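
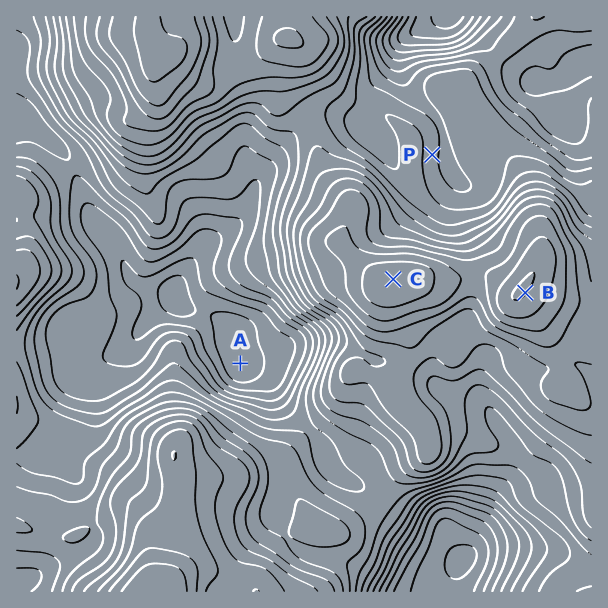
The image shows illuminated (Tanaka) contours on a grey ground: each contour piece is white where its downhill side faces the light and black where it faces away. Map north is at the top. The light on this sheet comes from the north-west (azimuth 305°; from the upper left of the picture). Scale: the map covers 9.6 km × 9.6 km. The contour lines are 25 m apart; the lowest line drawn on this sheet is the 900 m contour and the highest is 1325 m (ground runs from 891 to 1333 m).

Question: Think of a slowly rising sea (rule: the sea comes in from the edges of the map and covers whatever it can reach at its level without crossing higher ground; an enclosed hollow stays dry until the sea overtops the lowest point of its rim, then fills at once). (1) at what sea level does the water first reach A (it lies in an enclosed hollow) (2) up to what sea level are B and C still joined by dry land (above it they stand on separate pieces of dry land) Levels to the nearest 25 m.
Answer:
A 1050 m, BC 1275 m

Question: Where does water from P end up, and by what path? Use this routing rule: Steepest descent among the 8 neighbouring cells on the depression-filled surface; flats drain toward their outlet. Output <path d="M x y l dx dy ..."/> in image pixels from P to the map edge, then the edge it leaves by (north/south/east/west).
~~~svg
<path d="M432 155l8 0 1-2 0-12 2-1 0-9-6-12-30-30 0-3-3-5 0-4-2-2 0-31 14-14 27-13"/>
exit: north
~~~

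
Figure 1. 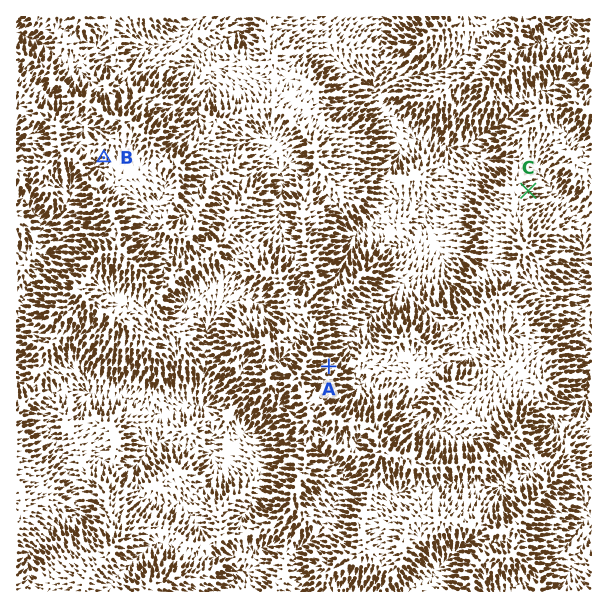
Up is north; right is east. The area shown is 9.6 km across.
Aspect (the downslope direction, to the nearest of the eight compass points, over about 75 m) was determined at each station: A NE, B SW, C E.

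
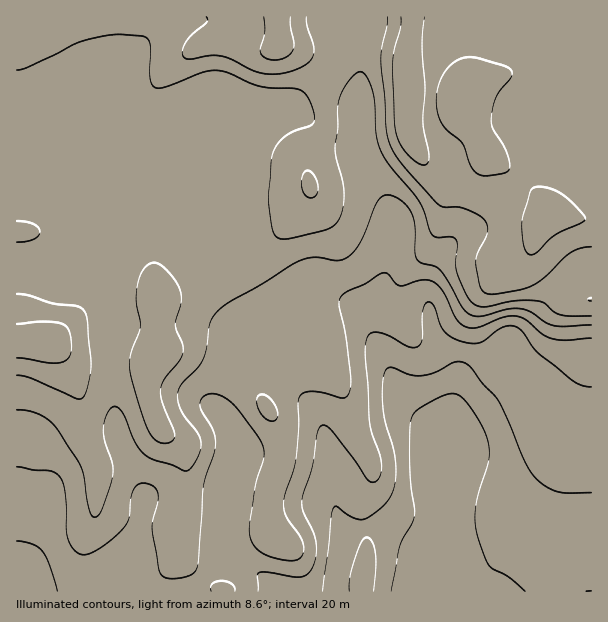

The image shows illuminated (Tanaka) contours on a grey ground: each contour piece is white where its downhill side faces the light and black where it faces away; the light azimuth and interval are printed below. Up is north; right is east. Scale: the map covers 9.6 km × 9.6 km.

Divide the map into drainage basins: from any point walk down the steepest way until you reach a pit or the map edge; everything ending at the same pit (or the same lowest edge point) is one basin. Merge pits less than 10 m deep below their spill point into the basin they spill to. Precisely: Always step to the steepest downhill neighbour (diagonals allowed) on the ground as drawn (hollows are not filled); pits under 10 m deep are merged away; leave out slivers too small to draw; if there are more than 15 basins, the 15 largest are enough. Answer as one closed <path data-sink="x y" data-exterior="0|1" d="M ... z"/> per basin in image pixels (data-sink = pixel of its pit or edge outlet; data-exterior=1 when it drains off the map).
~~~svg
<path data-sink="443 591" data-exterior="1" d="M591 16l-575 1 0 327 35 0 27 26 11 4 43-1 9-3 10-8-3 7 0 26 3 12 9 21 18 16 8 18 0 41-6 25 1 27 9 14 13 11 22 12 367-1z"/><path data-sink="17 591" data-exterior="1" d="M51 344l-35 1 0 246 208 1-2-3-10-3-18-14-13-17-1-27 6-25 0-41-8-18-18-16-9-21-3-12 2-32-9 7-9 3-43 1-11-4z"/>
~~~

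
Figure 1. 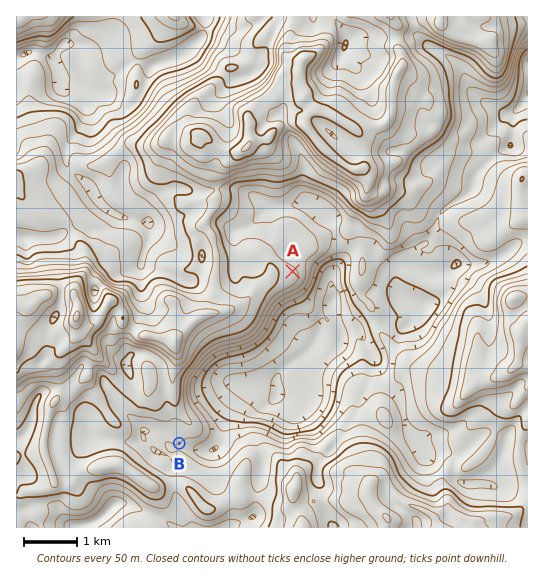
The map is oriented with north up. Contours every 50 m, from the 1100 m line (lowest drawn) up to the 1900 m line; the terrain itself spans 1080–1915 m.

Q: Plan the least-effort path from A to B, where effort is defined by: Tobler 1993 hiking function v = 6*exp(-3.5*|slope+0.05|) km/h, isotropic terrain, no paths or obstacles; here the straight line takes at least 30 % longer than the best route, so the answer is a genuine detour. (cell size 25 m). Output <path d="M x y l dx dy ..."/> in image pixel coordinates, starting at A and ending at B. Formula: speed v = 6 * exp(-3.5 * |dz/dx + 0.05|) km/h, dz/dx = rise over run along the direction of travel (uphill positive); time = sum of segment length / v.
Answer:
<path d="M293 271l-8 8-3 2-24 24-4 8-11 10-34 18-11 10-7 14-4 4-5 10 0 38-1 2 0 6-2 2 0 16"/>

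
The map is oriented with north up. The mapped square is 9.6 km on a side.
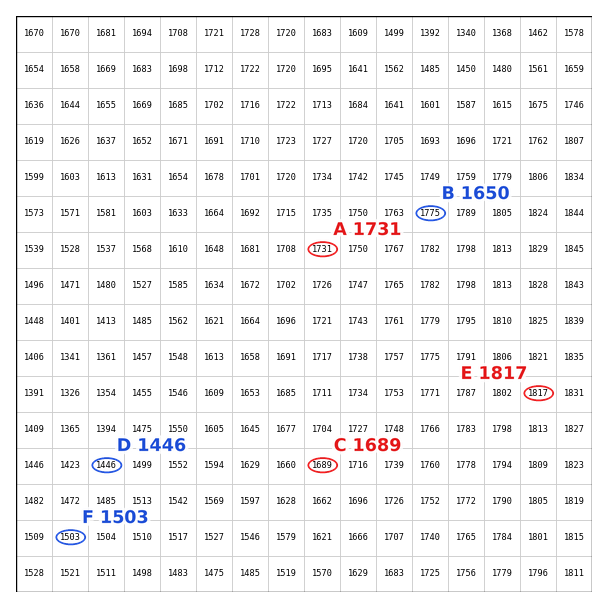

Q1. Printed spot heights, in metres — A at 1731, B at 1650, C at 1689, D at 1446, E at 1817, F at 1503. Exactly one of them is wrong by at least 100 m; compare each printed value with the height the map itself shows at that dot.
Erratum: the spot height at B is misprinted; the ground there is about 1775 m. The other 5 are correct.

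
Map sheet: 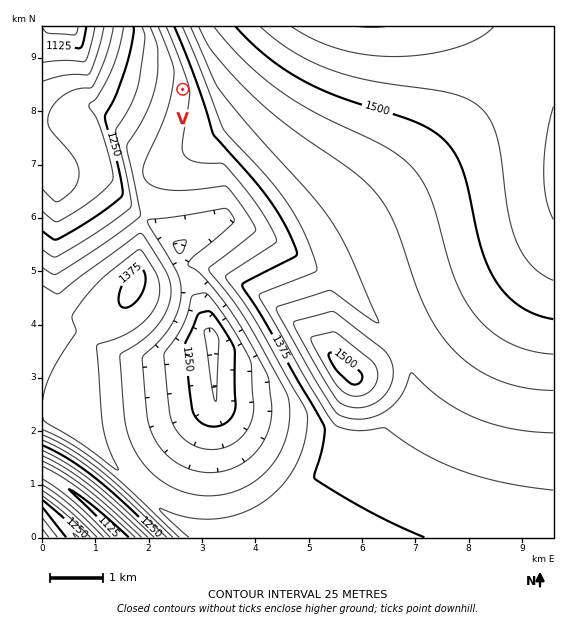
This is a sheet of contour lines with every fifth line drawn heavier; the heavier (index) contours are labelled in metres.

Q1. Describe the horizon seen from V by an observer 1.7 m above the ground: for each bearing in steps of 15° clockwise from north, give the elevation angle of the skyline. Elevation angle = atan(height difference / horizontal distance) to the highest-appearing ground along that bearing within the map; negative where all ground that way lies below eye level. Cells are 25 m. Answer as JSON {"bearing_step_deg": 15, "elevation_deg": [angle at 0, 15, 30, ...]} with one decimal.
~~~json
{"bearing_step_deg": 15, "elevation_deg": [2.9, 5.2, 6.5, 7.4, 7.8, 7.8, 7.2, 6.2, 4.8, 3.1, 2.1, 1.3, 0.5, 0.6, 0.0, -1.5, -2.7, -3.0, -3.5, -4.4, -4.2, -3.6, -2.2, 0.3]}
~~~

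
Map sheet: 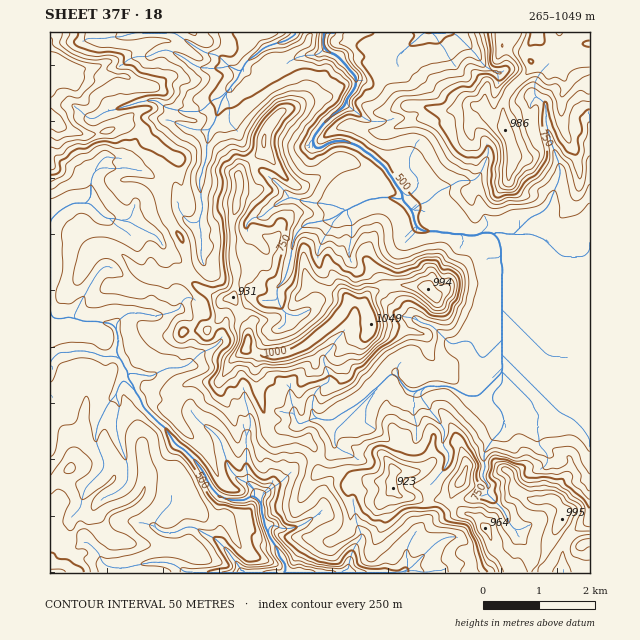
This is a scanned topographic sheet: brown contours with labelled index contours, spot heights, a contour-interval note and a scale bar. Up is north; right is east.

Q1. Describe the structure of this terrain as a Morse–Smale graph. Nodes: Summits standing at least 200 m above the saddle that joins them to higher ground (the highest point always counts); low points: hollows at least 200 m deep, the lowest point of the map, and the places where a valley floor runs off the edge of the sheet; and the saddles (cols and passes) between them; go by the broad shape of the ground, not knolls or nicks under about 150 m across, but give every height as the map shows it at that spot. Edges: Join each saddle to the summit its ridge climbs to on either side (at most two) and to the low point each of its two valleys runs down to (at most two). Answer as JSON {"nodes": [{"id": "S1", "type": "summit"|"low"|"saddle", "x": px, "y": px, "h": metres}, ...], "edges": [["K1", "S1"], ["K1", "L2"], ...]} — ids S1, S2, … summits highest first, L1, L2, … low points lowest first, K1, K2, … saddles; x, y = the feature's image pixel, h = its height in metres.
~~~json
{"nodes": [
{"id": "S1", "type": "summit", "x": 371, "y": 324, "h": 1049},
{"id": "S2", "type": "summit", "x": 536, "y": 33, "h": 1032},
{"id": "S3", "type": "summit", "x": 562, "y": 520, "h": 995},
{"id": "S4", "type": "summit", "x": 50, "y": 120, "h": 994},
{"id": "S5", "type": "summit", "x": 55, "y": 572, "h": 806},
{"id": "L1", "type": "low", "x": 293, "y": 572, "h": 265},
{"id": "L2", "type": "low", "x": 324, "y": 33, "h": 286},
{"id": "K1", "type": "saddle", "x": 188, "y": 261, "h": 716},
{"id": "K2", "type": "saddle", "x": 315, "y": 459, "h": 688},
{"id": "K3", "type": "saddle", "x": 291, "y": 255, "h": 654},
{"id": "K4", "type": "saddle", "x": 146, "y": 412, "h": 523},
{"id": "K5", "type": "saddle", "x": 481, "y": 234, "h": 521},
{"id": "K6", "type": "saddle", "x": 262, "y": 507, "h": 330}],
"edges": [["K1", "S1"], ["K1", "S4"], ["K1", "L1"], ["K1", "L2"], ["K2", "S1"], ["K2", "S3"], ["K2", "L1"], ["K2", "L2"], ["K3", "S1"], ["K3", "L1"], ["K3", "L2"], ["K4", "S1"], ["K4", "S5"], ["K4", "L1"], ["K5", "S1"], ["K5", "S2"], ["K5", "L2"], ["K6", "S3"], ["K6", "S5"], ["K6", "L1"]]}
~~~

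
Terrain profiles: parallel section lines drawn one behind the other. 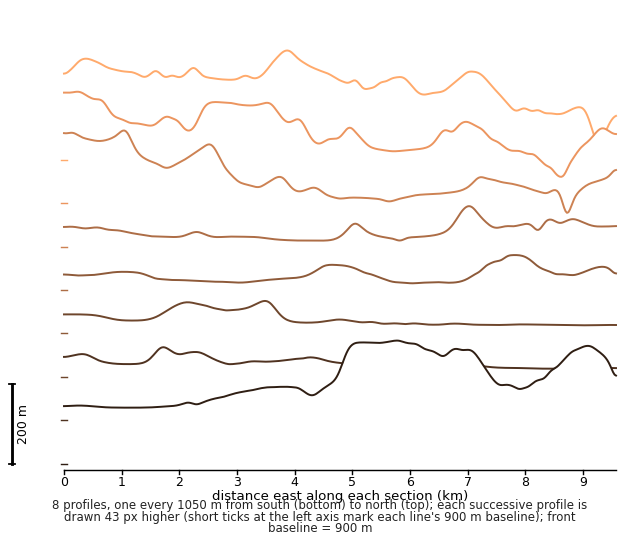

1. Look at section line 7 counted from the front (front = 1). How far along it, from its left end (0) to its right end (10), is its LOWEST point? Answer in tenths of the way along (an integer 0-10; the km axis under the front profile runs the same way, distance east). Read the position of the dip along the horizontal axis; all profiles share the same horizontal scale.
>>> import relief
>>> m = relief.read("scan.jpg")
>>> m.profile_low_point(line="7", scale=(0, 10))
9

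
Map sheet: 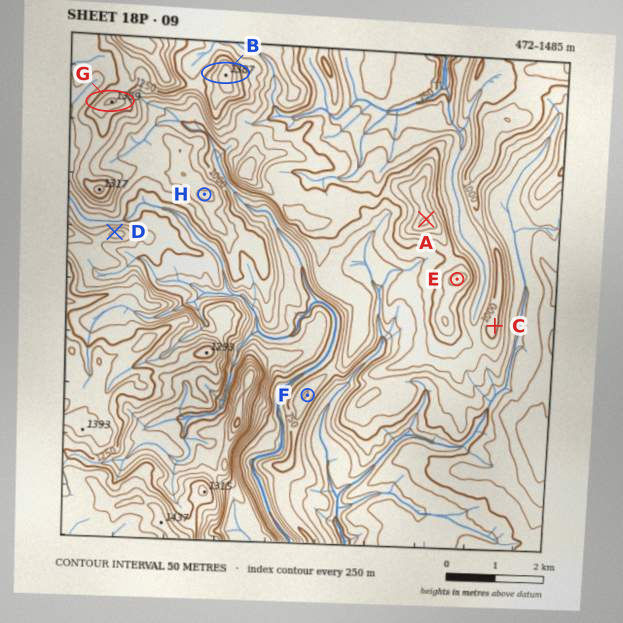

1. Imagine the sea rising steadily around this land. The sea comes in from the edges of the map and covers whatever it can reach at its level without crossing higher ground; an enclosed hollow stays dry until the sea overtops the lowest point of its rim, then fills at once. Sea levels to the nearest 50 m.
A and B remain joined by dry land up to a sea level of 1000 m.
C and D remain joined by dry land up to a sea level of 950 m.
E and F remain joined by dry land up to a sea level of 800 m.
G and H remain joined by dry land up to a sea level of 1100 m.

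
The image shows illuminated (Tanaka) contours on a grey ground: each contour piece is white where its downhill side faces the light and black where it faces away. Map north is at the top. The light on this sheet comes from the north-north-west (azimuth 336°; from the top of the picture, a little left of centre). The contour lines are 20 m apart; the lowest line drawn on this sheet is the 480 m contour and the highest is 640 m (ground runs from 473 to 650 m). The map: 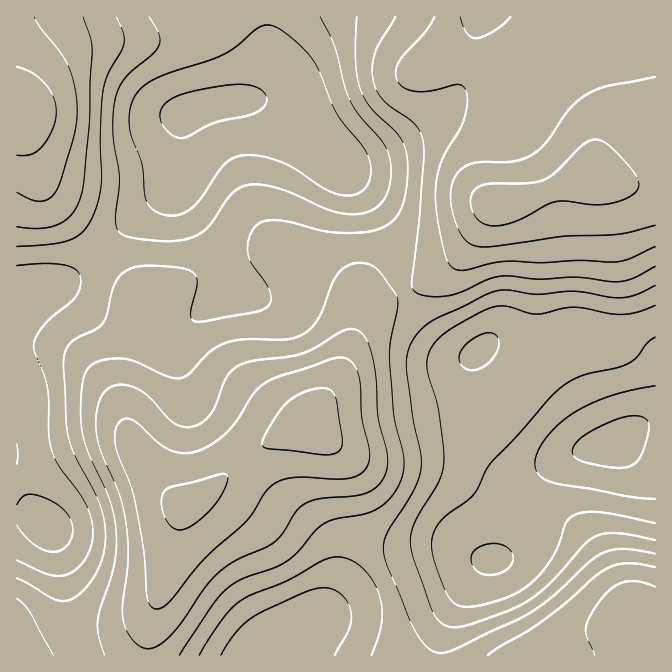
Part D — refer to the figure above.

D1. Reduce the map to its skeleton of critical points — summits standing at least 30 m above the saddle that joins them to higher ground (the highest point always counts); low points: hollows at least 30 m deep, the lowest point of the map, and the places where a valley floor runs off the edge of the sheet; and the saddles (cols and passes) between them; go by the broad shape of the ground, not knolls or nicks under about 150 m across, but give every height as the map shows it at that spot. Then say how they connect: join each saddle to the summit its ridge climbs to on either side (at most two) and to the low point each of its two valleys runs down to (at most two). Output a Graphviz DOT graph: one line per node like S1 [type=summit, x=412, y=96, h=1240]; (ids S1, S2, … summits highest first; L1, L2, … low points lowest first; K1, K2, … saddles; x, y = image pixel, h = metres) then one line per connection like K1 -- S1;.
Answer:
graph terrain {
  S1 [type=summit, x=500, y=203, h=650];
  S2 [type=summit, x=310, y=423, h=648];
  S3 [type=summit, x=18, y=120, h=629];
  S4 [type=summit, x=645, y=654, h=613];
  L1 [type=low, x=615, y=443, h=473];
  L2 [type=low, x=195, y=108, h=494];
  L3 [type=low, x=48, y=528, h=513];
  L4 [type=low, x=287, y=648, h=521];
  K1 [type=saddle, x=245, y=460, h=638];
  K2 [type=saddle, x=405, y=292, h=579];
  K3 [type=saddle, x=384, y=578, h=562];
  K4 [type=saddle, x=434, y=651, h=561];
  K5 [type=saddle, x=100, y=252, h=547];
  K1 -- S2;
  K1 -- L2;
  K1 -- L4;
  K2 -- S1;
  K2 -- S2;
  K2 -- L1;
  K2 -- L2;
  K3 -- S2;
  K3 -- L1;
  K3 -- L4;
  K4 -- S2;
  K4 -- S4;
  K4 -- L1;
  K5 -- S3;
  K5 -- L2;
  K5 -- L3;
}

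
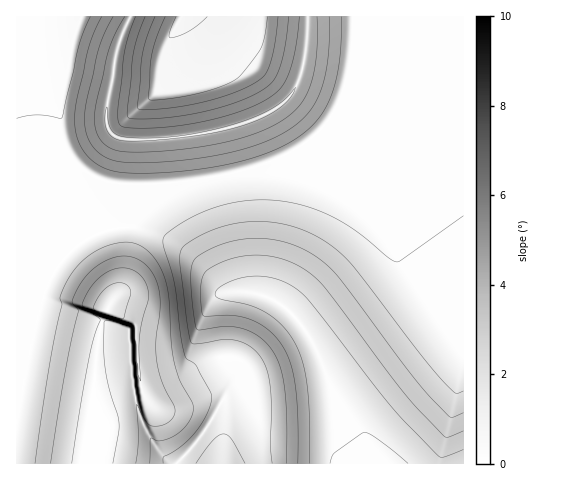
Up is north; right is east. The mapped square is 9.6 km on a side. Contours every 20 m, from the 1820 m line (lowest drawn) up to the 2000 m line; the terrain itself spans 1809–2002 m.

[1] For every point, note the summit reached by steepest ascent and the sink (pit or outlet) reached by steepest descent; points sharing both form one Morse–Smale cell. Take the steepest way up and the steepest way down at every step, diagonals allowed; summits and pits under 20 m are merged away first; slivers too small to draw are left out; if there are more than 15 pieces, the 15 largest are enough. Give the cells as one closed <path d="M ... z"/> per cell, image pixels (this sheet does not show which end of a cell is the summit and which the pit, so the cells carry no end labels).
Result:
<path d="M463 16l-109 0-2 38-9 41-15 28-17 17-37 21-26 9-42 9-59 6-31-1-20-6-22-17-10-17-5-21 1-24 13-61 8-21-65 0 1 447 161 0 25-30 21-35 8-5 9 0 3 2 14 18 9 6 63-2 35 46 99-1z"/><path d="M353 16l-45 1-2 31-6 32-9 15-18 15-22 11-36 11-61 8-34-2-5-2-8-10-1-13 9-57 6-20 9-19-48-1-9 22-13 61-1 24 5 21 10 17 14 13 17 8 24 3 38-1 39-5 42-9 26-9 37-21 17-17 6-11 9-17 7-26 3-27z"/><path d="M307 16l-176 0-10 20-6 20-9 57 3 18 6 5 11 4 54-3 54-10 39-17 18-15 9-15 6-32z"/><path d="M241 394l-9 0-8 5-21 35-25 28 1 2 186-1-35-45-67 0z"/>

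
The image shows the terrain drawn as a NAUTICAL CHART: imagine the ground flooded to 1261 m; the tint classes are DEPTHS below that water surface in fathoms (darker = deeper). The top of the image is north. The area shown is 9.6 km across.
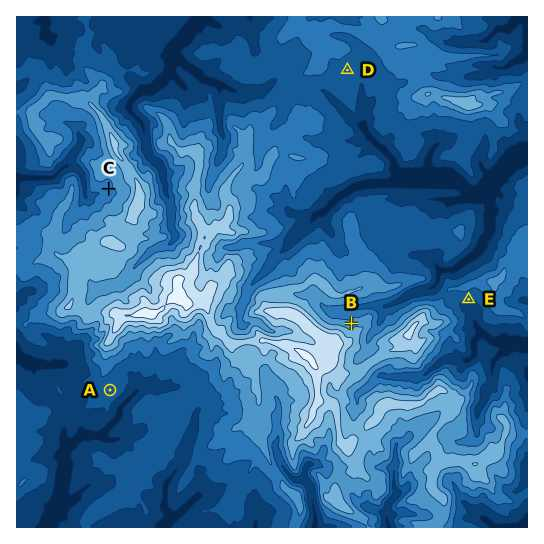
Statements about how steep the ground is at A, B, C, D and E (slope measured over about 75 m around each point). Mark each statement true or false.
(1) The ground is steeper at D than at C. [false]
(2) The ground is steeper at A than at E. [false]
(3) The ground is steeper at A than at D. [true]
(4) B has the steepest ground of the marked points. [true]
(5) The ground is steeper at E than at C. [true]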